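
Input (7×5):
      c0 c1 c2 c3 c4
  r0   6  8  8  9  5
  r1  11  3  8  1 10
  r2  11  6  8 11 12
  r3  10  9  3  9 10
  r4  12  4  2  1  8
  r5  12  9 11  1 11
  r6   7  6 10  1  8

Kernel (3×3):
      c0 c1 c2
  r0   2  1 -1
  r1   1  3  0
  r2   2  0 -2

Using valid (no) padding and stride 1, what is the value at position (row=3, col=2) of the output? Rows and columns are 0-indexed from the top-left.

The receptive field on the input at this output position is [3 9 10 / 2 1 8 / 11 1 11]. Elementwise product with the kernel and sum: 3·2 + 9·1 + 10·-1 + 2·1 + 1·3 + 11·2 + 11·-2.

10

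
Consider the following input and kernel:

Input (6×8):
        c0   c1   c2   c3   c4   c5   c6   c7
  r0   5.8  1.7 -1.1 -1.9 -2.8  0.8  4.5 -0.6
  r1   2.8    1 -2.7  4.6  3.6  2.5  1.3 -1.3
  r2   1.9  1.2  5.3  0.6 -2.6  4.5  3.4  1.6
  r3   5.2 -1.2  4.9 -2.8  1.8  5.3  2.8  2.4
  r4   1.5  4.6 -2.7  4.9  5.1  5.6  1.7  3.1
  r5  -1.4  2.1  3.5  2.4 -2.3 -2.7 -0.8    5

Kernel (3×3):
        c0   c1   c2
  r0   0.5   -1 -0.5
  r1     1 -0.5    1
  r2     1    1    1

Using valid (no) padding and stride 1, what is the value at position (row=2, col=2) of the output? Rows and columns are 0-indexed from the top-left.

18.75

The receptive field on the input at this output position is [5.3 0.6 -2.6 / 4.9 -2.8 1.8 / -2.7 4.9 5.1]. Elementwise product with the kernel and sum: 5.3·0.5 + 0.6·-1 + -2.6·-0.5 + 4.9·1 + -2.8·-0.5 + 1.8·1 + -2.7·1 + 4.9·1 + 5.1·1.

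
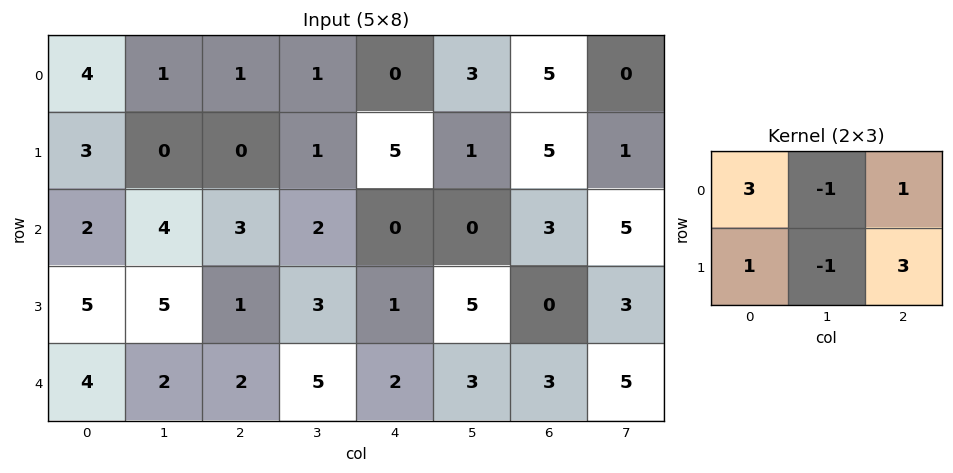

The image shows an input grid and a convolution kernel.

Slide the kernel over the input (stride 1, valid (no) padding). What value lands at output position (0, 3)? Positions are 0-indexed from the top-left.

5

The receptive field on the input at this output position is [1 0 3 / 1 5 1]. Elementwise product with the kernel and sum: 1·3 + 0·-1 + 3·1 + 1·1 + 5·-1 + 1·3.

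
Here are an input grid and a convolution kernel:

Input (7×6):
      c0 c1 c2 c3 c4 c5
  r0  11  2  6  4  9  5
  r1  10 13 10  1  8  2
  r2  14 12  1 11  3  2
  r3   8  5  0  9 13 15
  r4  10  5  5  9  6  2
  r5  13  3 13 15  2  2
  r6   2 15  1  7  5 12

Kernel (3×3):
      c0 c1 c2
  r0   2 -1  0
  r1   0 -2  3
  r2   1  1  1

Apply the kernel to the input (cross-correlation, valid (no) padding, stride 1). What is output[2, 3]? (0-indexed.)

55

The receptive field on the input at this output position is [11 3 2 / 9 13 15 / 9 6 2]. Elementwise product with the kernel and sum: 11·2 + 3·-1 + 13·-2 + 15·3 + 9·1 + 6·1 + 2·1.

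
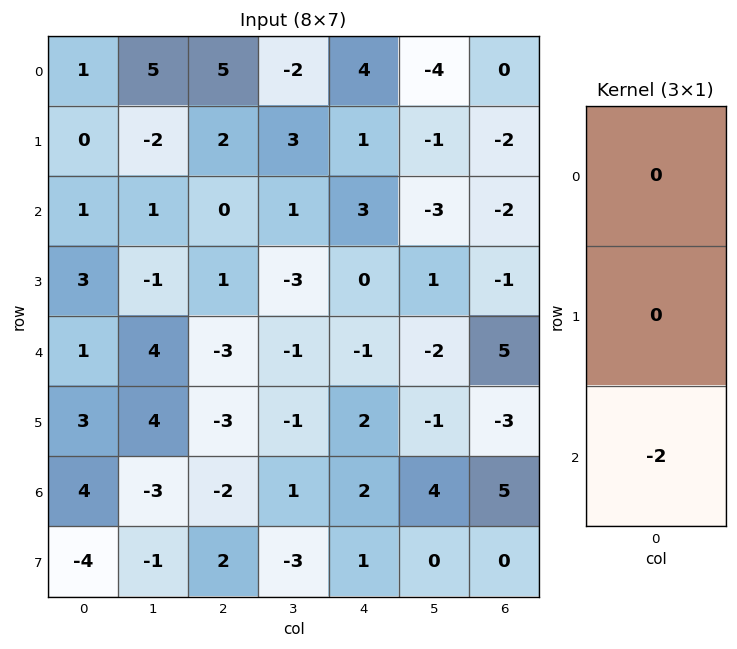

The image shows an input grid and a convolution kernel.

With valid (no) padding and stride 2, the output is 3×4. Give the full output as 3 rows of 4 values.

Output[0,0]: The receptive field on the input at this output position is [1 / 0 / 1]. Elementwise product with the kernel and sum: 1·-2.

-2 0 -6 4
-2 6 2 -10
-8 4 -4 -10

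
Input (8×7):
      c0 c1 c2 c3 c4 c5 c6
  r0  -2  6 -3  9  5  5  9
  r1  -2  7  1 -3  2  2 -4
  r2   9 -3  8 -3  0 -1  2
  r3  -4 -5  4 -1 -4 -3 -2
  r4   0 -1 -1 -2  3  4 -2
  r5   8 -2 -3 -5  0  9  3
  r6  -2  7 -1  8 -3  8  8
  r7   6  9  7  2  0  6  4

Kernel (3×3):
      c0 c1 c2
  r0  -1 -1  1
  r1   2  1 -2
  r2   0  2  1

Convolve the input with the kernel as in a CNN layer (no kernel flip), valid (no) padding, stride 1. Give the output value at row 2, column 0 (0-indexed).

The receptive field on the input at this output position is [9 -3 8 / -4 -5 4 / 0 -1 -1]. Elementwise product with the kernel and sum: 9·-1 + -3·-1 + 8·1 + -4·2 + -5·1 + 4·-2 + -1·2 + -1·1.

-22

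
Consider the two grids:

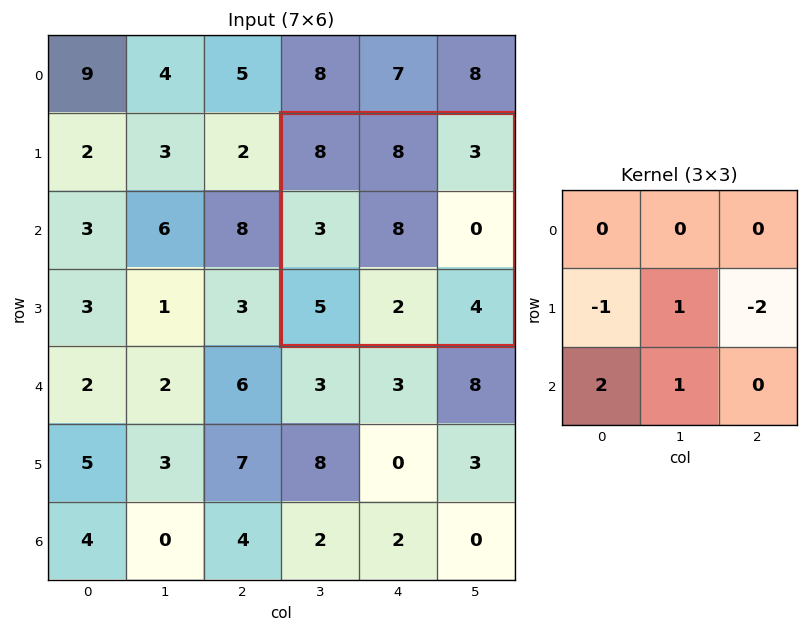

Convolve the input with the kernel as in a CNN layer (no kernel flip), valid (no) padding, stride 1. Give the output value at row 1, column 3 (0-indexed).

17

The receptive field on the input at this output position is [8 8 3 / 3 8 0 / 5 2 4]. Elementwise product with the kernel and sum: 3·-1 + 8·1 + 0·-2 + 5·2 + 2·1.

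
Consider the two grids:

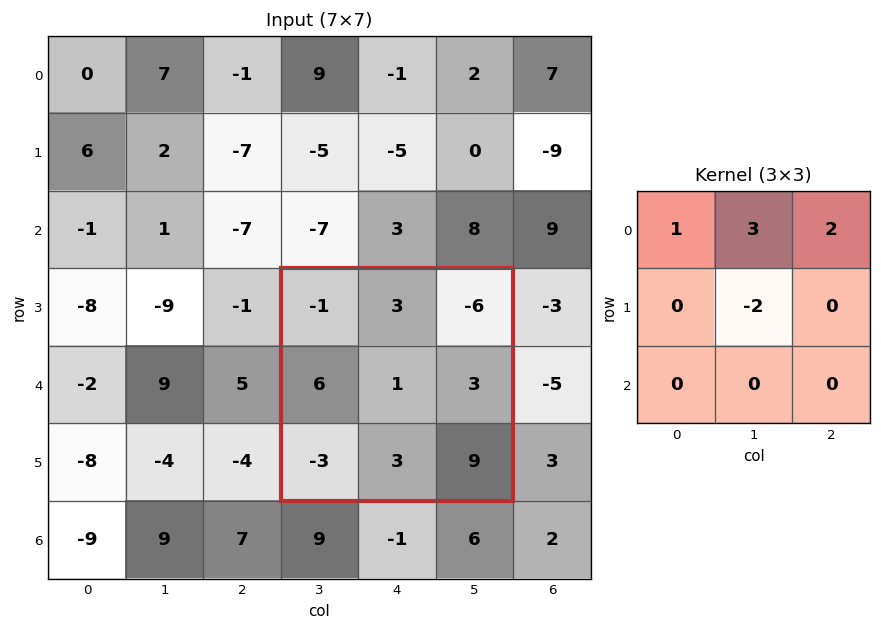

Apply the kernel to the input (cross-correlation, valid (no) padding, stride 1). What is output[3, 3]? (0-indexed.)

The receptive field on the input at this output position is [-1 3 -6 / 6 1 3 / -3 3 9]. Elementwise product with the kernel and sum: -1·1 + 3·3 + -6·2 + 1·-2.

-6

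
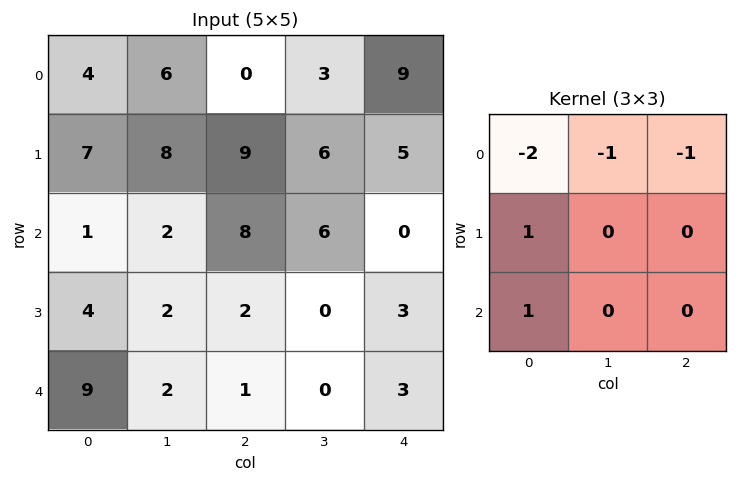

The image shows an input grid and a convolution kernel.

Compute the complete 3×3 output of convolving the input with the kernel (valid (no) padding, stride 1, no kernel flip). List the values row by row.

-6 -5 5
-26 -27 -19
1 -14 -19

Output[0,0]: The receptive field on the input at this output position is [4 6 0 / 7 8 9 / 1 2 8]. Elementwise product with the kernel and sum: 4·-2 + 6·-1 + 0·-1 + 7·1 + 1·1.
Output[0,1]: The receptive field on the input at this output position is [6 0 3 / 8 9 6 / 2 8 6]. Elementwise product with the kernel and sum: 6·-2 + 0·-1 + 3·-1 + 8·1 + 2·1.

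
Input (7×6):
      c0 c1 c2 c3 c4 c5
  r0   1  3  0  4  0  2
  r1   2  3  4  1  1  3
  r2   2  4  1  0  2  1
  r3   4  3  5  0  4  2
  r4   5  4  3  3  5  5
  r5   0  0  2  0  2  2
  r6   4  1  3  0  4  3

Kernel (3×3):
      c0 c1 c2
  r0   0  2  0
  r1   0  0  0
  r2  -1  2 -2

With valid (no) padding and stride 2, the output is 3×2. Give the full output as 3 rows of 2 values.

10 3
5 -7
0 -5

Output[0,0]: The receptive field on the input at this output position is [1 3 0 / 2 3 4 / 2 4 1]. Elementwise product with the kernel and sum: 3·2 + 2·-1 + 4·2 + 1·-2.
Output[0,1]: The receptive field on the input at this output position is [0 4 0 / 4 1 1 / 1 0 2]. Elementwise product with the kernel and sum: 4·2 + 1·-1 + 0·2 + 2·-2.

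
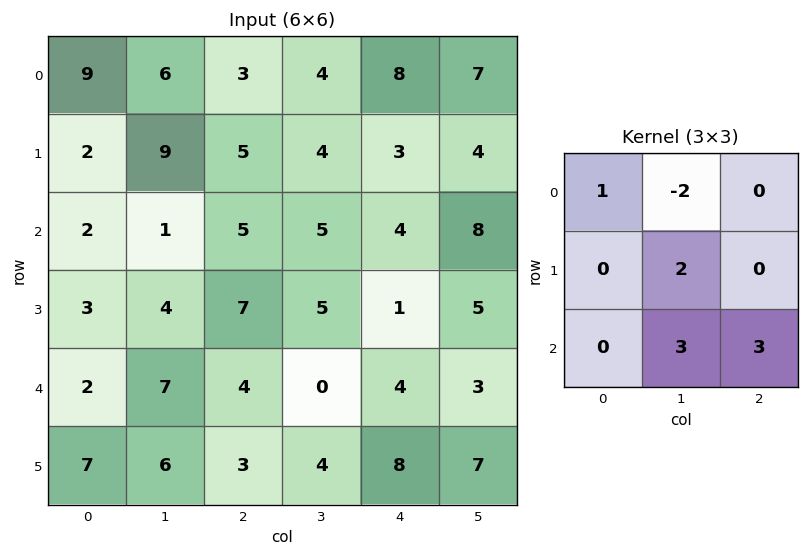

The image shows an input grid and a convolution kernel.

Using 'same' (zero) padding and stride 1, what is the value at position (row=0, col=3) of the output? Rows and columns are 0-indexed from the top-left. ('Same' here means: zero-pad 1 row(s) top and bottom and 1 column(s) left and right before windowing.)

The receptive field on the zero-padded input at this output position is [0 0 0 / 3 4 8 / 5 4 3]. Elementwise product with the kernel and sum: 0·1 + 0·-2 + 4·2 + 4·3 + 3·3.

29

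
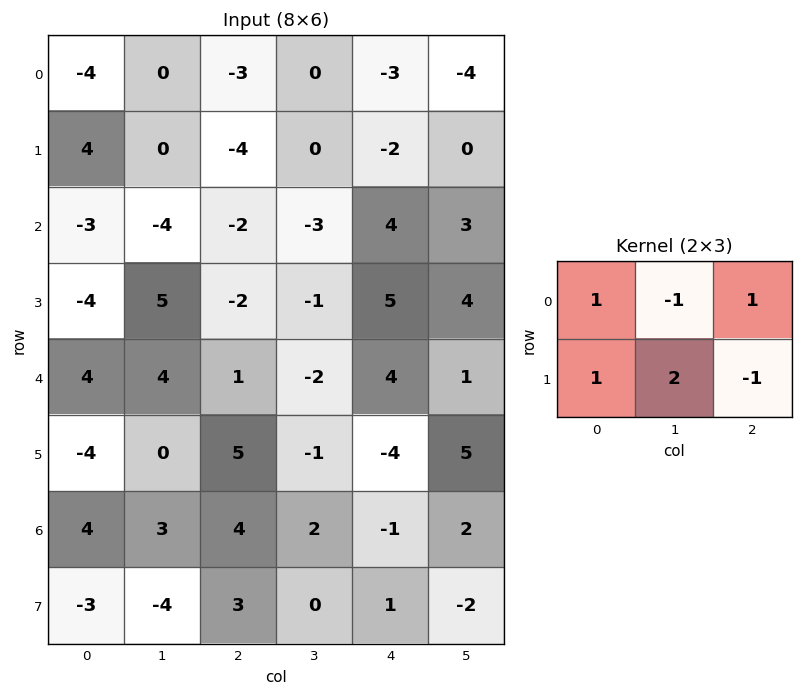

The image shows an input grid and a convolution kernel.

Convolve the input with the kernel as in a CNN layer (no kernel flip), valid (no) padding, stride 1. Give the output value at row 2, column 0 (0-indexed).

The receptive field on the input at this output position is [-3 -4 -2 / -4 5 -2]. Elementwise product with the kernel and sum: -3·1 + -4·-1 + -2·1 + -4·1 + 5·2 + -2·-1.

7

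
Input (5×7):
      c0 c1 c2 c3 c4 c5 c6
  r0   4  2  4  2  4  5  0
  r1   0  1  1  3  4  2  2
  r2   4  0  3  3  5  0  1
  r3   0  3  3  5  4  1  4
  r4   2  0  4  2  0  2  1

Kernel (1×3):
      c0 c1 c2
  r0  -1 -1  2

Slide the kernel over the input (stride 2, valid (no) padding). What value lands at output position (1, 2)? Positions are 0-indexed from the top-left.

-3

The receptive field on the input at this output position is [5 0 1]. Elementwise product with the kernel and sum: 5·-1 + 0·-1 + 1·2.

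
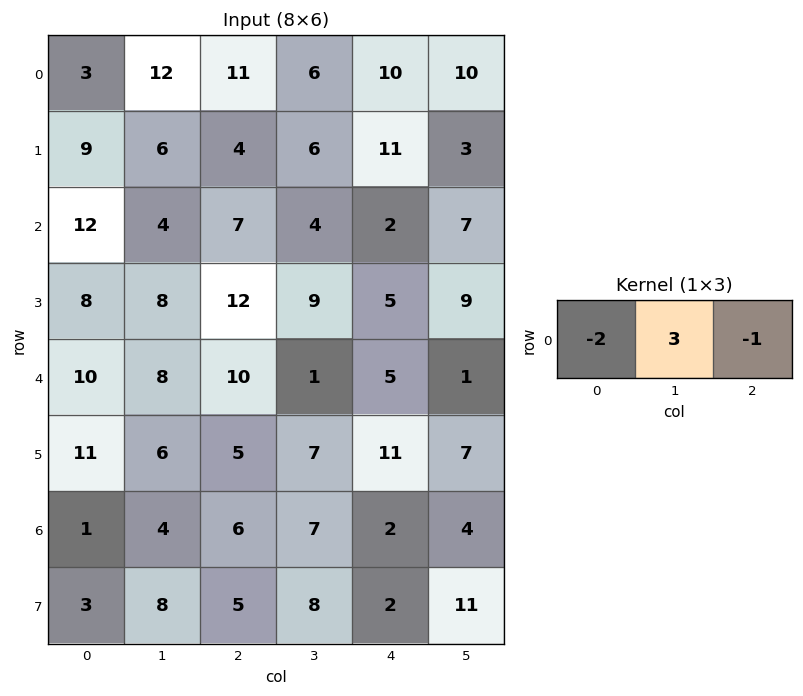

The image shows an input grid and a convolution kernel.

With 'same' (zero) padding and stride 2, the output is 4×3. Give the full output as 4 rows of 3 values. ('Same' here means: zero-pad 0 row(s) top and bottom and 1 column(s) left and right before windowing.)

Output[0,0]: The receptive field on the zero-padded input at this output position is [0 3 12]. Elementwise product with the kernel and sum: 0·-2 + 3·3 + 12·-1.
Output[0,1]: The receptive field on the zero-padded input at this output position is [12 11 6]. Elementwise product with the kernel and sum: 12·-2 + 11·3 + 6·-1.

-3 3 8
32 9 -9
22 13 12
-1 3 -12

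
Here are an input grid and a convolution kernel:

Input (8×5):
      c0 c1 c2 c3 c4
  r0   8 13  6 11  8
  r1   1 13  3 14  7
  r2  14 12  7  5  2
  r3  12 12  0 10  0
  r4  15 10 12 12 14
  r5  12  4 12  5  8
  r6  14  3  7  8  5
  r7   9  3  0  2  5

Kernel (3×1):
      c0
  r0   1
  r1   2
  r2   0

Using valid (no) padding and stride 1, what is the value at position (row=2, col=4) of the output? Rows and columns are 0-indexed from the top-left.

2

The receptive field on the input at this output position is [2 / 0 / 14]. Elementwise product with the kernel and sum: 2·1 + 0·2.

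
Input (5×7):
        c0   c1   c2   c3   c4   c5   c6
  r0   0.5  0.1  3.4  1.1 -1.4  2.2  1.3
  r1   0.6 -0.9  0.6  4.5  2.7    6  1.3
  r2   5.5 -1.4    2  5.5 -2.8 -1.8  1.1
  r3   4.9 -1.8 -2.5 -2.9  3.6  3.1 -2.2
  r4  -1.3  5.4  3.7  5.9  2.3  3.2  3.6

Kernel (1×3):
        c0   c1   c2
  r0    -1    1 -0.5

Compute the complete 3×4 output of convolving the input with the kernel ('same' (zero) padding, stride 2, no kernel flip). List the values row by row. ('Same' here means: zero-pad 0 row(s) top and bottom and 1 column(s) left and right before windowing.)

Output[0,0]: The receptive field on the zero-padded input at this output position is [0 0.5 0.1]. Elementwise product with the kernel and sum: 0·-1 + 0.5·1 + 0.1·-0.5.

0.45 2.75 -3.6 -0.9
6.2 0.65 -7.4 2.9
-4 -4.65 -5.2 0.4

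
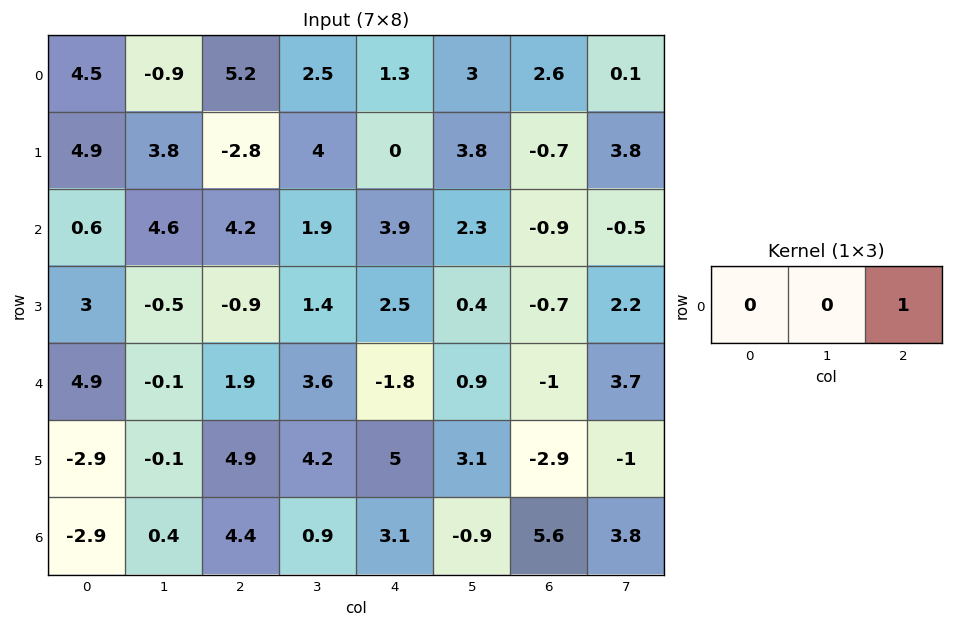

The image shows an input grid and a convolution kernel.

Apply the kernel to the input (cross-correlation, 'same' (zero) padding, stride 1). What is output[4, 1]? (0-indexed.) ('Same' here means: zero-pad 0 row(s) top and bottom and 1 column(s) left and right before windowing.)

The receptive field on the zero-padded input at this output position is [4.9 -0.1 1.9]. Elementwise product with the kernel and sum: 1.9·1.

1.9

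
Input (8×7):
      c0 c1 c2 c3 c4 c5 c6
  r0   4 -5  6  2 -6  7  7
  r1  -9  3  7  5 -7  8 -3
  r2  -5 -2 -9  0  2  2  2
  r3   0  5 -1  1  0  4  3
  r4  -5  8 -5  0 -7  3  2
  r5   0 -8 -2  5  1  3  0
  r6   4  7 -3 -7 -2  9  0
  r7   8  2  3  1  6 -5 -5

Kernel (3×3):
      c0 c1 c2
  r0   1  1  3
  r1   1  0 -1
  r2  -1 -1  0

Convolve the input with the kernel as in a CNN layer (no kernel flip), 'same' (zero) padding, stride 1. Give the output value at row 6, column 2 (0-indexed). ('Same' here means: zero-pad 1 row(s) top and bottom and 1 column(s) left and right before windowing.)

The receptive field on the zero-padded input at this output position is [-8 -2 5 / 7 -3 -7 / 2 3 1]. Elementwise product with the kernel and sum: -8·1 + -2·1 + 5·3 + 7·1 + -7·-1 + 2·-1 + 3·-1.

14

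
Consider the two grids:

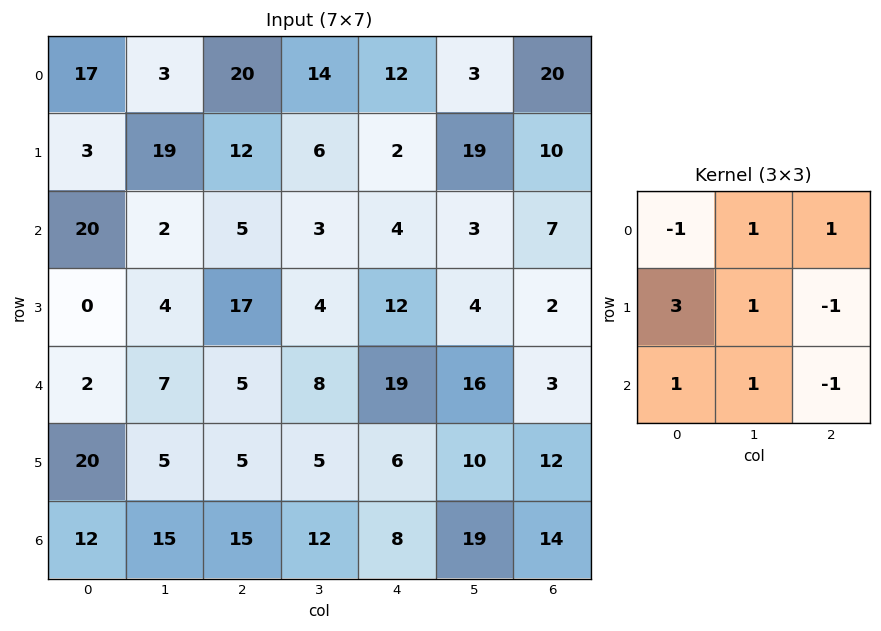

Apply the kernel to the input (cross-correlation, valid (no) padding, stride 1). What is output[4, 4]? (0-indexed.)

The receptive field on the input at this output position is [19 16 3 / 6 10 12 / 8 19 14]. Elementwise product with the kernel and sum: 19·-1 + 16·1 + 3·1 + 6·3 + 10·1 + 12·-1 + 8·1 + 19·1 + 14·-1.

29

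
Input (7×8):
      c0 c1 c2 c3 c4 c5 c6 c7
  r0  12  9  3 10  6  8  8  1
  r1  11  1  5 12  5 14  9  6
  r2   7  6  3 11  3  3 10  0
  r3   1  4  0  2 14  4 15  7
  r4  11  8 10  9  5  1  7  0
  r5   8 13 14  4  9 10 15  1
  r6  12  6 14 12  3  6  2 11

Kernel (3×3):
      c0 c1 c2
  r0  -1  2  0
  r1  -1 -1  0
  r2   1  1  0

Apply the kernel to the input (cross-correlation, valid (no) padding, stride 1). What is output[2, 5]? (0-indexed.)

The receptive field on the input at this output position is [3 10 0 / 4 15 7 / 1 7 0]. Elementwise product with the kernel and sum: 3·-1 + 10·2 + 4·-1 + 15·-1 + 1·1 + 7·1.

6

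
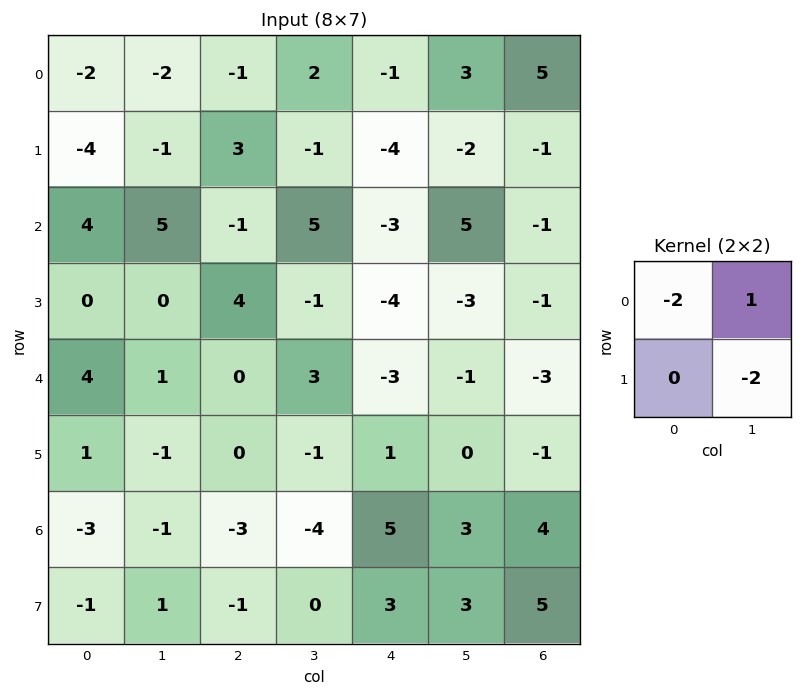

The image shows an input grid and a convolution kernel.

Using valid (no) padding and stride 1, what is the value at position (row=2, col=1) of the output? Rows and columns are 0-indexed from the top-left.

-19

The receptive field on the input at this output position is [5 -1 / 0 4]. Elementwise product with the kernel and sum: 5·-2 + -1·1 + 4·-2.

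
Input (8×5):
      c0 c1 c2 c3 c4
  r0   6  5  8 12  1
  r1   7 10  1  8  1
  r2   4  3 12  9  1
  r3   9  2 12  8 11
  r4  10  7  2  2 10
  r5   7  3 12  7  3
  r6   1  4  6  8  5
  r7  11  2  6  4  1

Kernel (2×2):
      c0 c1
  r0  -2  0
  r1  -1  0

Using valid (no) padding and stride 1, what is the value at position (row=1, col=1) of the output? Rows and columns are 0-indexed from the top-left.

-23

The receptive field on the input at this output position is [10 1 / 3 12]. Elementwise product with the kernel and sum: 10·-2 + 3·-1.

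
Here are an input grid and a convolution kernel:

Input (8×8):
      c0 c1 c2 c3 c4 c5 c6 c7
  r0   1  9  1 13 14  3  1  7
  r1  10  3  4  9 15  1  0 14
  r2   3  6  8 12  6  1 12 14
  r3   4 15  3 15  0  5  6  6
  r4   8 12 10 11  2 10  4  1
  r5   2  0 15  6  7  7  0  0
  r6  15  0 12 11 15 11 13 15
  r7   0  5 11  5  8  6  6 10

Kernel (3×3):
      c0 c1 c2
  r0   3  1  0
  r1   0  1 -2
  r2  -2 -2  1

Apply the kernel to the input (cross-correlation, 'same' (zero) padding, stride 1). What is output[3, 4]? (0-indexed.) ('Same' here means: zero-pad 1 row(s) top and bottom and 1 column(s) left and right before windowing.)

16

The receptive field on the zero-padded input at this output position is [12 6 1 / 15 0 5 / 11 2 10]. Elementwise product with the kernel and sum: 12·3 + 6·1 + 0·1 + 5·-2 + 11·-2 + 2·-2 + 10·1.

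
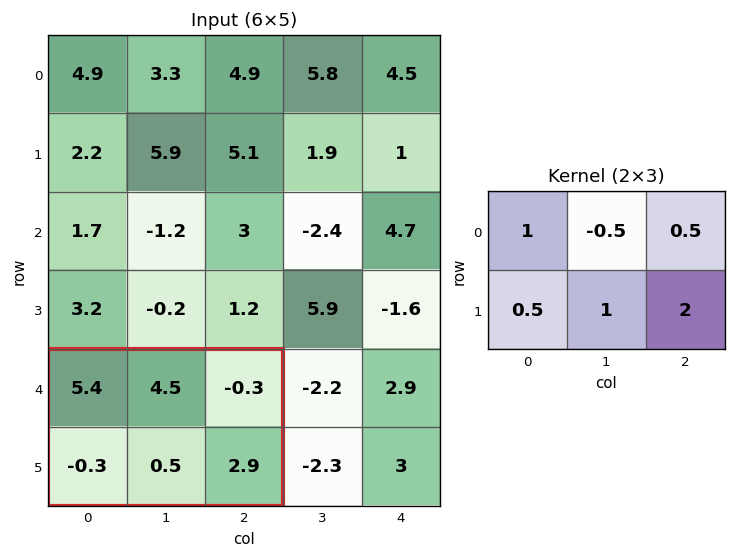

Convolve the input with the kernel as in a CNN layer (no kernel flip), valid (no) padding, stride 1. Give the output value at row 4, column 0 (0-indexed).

The receptive field on the input at this output position is [5.4 4.5 -0.3 / -0.3 0.5 2.9]. Elementwise product with the kernel and sum: 5.4·1 + 4.5·-0.5 + -0.3·0.5 + -0.3·0.5 + 0.5·1 + 2.9·2.

9.15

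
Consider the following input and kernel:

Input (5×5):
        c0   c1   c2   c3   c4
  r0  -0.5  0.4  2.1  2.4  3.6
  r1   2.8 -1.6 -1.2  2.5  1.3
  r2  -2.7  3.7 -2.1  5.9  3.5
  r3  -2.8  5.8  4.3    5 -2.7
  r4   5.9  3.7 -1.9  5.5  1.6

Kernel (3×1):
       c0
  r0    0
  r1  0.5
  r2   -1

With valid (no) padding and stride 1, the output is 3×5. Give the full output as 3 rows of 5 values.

Output[0,0]: The receptive field on the input at this output position is [-0.5 / 2.8 / -2.7]. Elementwise product with the kernel and sum: 2.8·0.5 + -2.7·-1.

4.1 -4.5 1.5 -4.65 -2.85
1.45 -3.95 -5.35 -2.05 4.45
-7.3 -0.8 4.05 -3 -2.95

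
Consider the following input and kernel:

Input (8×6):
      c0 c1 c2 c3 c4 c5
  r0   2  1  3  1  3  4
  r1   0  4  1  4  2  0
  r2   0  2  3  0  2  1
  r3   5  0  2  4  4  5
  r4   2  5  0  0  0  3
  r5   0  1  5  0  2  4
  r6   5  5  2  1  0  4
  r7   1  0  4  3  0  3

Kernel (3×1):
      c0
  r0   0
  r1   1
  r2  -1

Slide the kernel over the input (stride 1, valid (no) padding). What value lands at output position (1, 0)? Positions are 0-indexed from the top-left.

The receptive field on the input at this output position is [0 / 0 / 5]. Elementwise product with the kernel and sum: 0·1 + 5·-1.

-5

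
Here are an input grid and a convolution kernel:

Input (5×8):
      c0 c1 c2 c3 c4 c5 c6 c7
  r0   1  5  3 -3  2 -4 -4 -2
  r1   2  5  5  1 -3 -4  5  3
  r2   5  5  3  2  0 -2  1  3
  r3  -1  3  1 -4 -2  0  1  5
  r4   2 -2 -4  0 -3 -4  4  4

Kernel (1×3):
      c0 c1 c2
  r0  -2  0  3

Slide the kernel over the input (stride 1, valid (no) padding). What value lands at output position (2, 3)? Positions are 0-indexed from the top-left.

The receptive field on the input at this output position is [2 0 -2]. Elementwise product with the kernel and sum: 2·-2 + -2·3.

-10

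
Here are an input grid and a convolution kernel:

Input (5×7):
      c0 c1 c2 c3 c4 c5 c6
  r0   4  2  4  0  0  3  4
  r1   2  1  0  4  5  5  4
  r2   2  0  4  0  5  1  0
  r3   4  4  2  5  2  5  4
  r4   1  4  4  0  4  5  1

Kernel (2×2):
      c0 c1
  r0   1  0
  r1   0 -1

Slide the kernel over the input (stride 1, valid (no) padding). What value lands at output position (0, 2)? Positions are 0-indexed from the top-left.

0

The receptive field on the input at this output position is [4 0 / 0 4]. Elementwise product with the kernel and sum: 4·1 + 4·-1.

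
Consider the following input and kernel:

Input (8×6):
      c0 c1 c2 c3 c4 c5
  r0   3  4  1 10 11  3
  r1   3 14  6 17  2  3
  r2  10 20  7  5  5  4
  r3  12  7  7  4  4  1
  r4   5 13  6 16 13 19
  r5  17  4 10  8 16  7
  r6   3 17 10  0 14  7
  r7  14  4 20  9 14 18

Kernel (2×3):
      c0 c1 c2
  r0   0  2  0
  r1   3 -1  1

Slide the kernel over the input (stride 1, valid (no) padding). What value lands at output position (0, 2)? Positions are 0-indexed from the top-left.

23

The receptive field on the input at this output position is [1 10 11 / 6 17 2]. Elementwise product with the kernel and sum: 10·2 + 6·3 + 17·-1 + 2·1.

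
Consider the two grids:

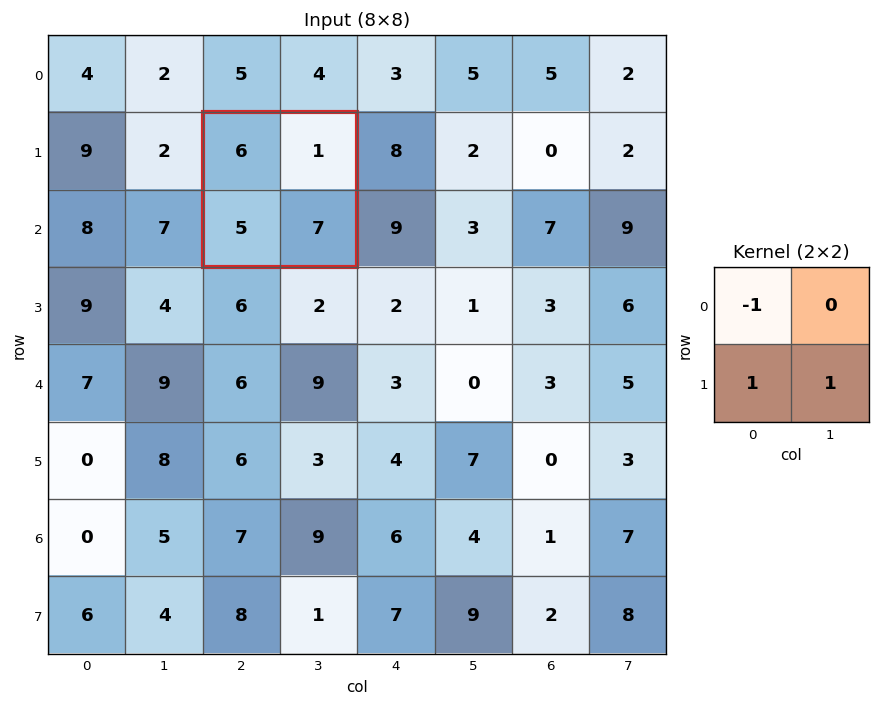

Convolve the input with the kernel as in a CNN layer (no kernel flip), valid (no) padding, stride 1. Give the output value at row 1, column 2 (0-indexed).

The receptive field on the input at this output position is [6 1 / 5 7]. Elementwise product with the kernel and sum: 6·-1 + 5·1 + 7·1.

6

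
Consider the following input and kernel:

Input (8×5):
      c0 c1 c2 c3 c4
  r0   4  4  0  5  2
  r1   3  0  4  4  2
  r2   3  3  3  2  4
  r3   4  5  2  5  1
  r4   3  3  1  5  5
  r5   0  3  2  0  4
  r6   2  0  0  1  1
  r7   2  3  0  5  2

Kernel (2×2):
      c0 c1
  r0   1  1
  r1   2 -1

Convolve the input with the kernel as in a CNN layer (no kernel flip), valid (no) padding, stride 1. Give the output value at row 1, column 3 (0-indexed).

6

The receptive field on the input at this output position is [4 2 / 2 4]. Elementwise product with the kernel and sum: 4·1 + 2·1 + 2·2 + 4·-1.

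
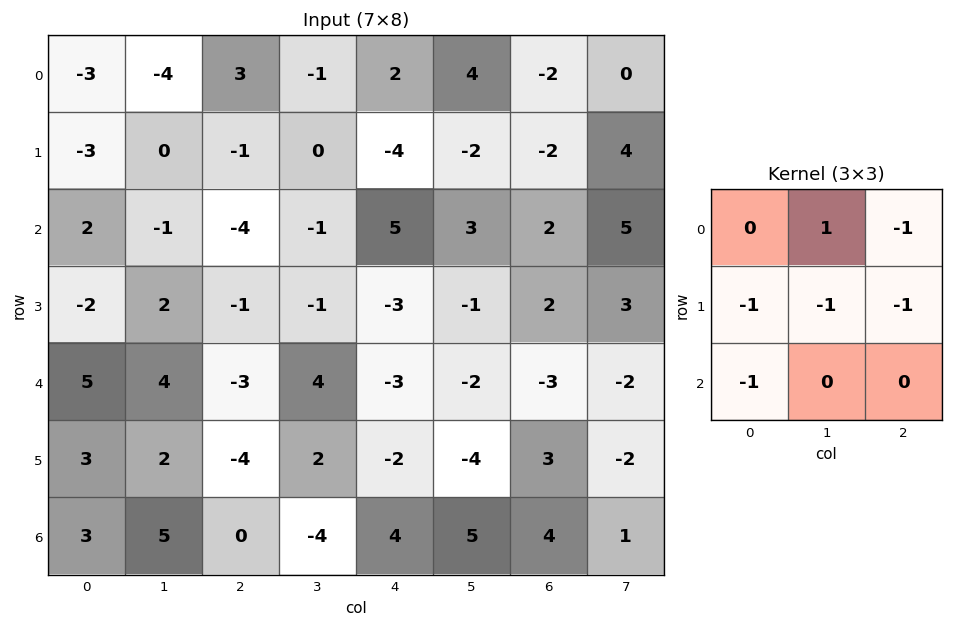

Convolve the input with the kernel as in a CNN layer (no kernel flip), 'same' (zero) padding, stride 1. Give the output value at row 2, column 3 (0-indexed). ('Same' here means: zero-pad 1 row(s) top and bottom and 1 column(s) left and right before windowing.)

5

The receptive field on the zero-padded input at this output position is [-1 0 -4 / -4 -1 5 / -1 -1 -3]. Elementwise product with the kernel and sum: 0·1 + -4·-1 + -4·-1 + -1·-1 + 5·-1 + -1·-1.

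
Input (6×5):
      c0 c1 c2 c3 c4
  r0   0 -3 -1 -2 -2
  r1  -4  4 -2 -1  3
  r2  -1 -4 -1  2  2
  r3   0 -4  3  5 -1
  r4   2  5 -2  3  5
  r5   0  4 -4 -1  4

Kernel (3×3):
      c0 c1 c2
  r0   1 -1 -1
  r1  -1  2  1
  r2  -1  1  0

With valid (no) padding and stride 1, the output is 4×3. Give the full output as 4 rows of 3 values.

11 -6 9
-18 18 5
2 3 6
11 -26 15

Output[0,0]: The receptive field on the input at this output position is [0 -3 -1 / -4 4 -2 / -1 -4 -1]. Elementwise product with the kernel and sum: 0·1 + -3·-1 + -1·-1 + -4·-1 + 4·2 + -2·1 + -1·-1 + -4·1.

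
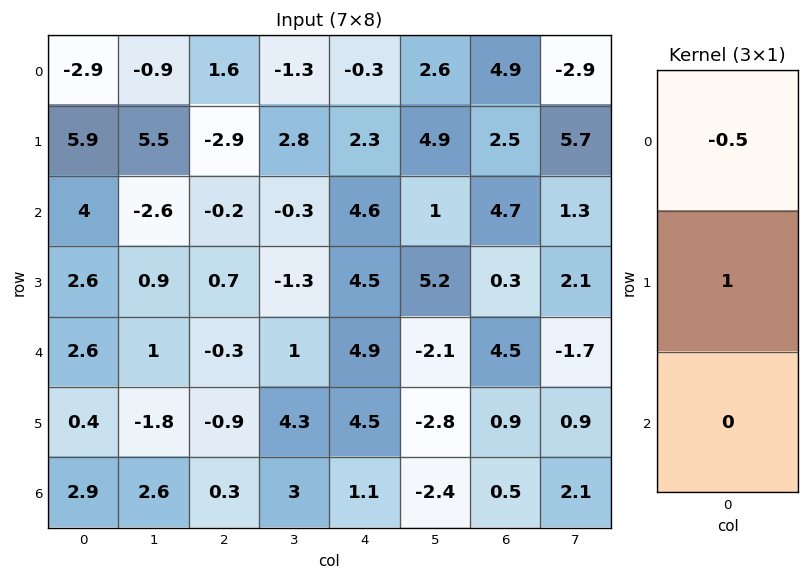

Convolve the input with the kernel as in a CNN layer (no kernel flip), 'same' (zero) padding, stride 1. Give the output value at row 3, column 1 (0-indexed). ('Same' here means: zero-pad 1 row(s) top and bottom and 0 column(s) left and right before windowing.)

The receptive field on the zero-padded input at this output position is [-2.6 / 0.9 / 1]. Elementwise product with the kernel and sum: -2.6·-0.5 + 0.9·1.

2.2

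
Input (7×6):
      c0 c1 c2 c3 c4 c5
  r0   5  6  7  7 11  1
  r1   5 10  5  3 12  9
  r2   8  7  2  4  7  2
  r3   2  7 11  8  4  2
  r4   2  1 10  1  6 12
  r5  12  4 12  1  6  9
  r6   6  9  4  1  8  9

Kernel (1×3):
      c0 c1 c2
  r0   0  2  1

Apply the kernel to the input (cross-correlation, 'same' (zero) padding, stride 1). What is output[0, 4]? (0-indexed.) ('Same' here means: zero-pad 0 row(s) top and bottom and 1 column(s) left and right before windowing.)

The receptive field on the zero-padded input at this output position is [7 11 1]. Elementwise product with the kernel and sum: 11·2 + 1·1.

23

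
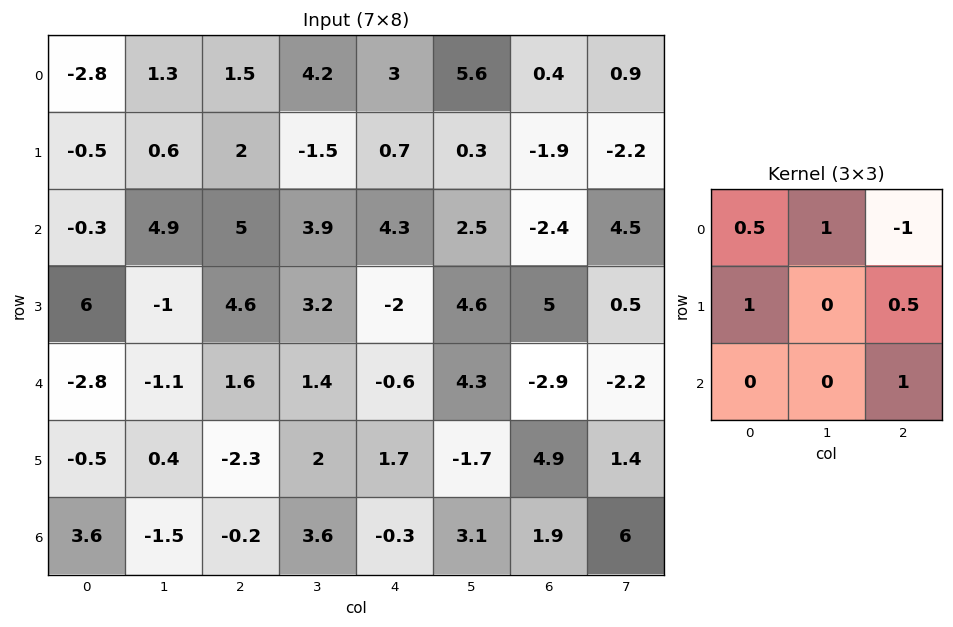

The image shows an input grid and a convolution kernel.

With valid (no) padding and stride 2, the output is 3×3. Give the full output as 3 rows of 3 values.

3.9 8.6 4.05
9.65 5.1 4.65
-5.95 1.05 12.95

Output[0,0]: The receptive field on the input at this output position is [-2.8 1.3 1.5 / -0.5 0.6 2 / -0.3 4.9 5]. Elementwise product with the kernel and sum: -2.8·0.5 + 1.3·1 + 1.5·-1 + -0.5·1 + 2·0.5 + 5·1.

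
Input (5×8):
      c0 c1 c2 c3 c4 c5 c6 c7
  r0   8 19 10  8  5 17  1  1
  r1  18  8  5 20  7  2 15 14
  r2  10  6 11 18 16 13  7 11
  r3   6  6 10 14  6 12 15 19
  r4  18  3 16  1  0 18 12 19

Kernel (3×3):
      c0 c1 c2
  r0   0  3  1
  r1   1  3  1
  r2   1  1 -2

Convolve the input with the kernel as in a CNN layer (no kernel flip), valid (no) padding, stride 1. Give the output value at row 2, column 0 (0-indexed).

The receptive field on the input at this output position is [10 6 11 / 6 6 10 / 18 3 16]. Elementwise product with the kernel and sum: 6·3 + 11·1 + 6·1 + 6·3 + 10·1 + 18·1 + 3·1 + 16·-2.

52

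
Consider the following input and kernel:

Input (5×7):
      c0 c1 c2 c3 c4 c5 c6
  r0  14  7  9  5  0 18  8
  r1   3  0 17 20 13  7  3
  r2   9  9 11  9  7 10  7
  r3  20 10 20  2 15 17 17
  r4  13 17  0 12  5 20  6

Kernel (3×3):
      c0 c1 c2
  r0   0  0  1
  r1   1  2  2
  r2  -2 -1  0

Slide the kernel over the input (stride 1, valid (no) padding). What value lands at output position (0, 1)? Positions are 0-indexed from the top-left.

The receptive field on the input at this output position is [7 9 5 / 0 17 20 / 9 11 9]. Elementwise product with the kernel and sum: 5·1 + 0·1 + 17·2 + 20·2 + 9·-2 + 11·-1.

50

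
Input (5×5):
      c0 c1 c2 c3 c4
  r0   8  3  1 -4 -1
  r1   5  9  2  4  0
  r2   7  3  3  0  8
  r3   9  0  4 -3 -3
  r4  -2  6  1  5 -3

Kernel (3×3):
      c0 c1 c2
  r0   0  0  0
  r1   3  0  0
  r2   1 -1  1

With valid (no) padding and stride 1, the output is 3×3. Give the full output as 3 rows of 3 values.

22 27 17
34 2 13
20 10 5

Output[0,0]: The receptive field on the input at this output position is [8 3 1 / 5 9 2 / 7 3 3]. Elementwise product with the kernel and sum: 5·3 + 7·1 + 3·-1 + 3·1.
Output[0,1]: The receptive field on the input at this output position is [3 1 -4 / 9 2 4 / 3 3 0]. Elementwise product with the kernel and sum: 9·3 + 3·1 + 3·-1 + 0·1.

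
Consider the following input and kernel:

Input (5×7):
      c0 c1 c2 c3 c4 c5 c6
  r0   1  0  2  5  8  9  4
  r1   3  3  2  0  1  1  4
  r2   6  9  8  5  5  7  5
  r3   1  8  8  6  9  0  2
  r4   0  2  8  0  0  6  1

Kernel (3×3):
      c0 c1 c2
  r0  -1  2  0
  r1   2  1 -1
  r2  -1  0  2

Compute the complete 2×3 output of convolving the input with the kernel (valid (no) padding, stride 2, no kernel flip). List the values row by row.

Output[0,0]: The receptive field on the input at this output position is [1 0 2 / 3 3 2 / 6 9 8]. Elementwise product with the kernel and sum: 1·-1 + 0·2 + 3·2 + 3·1 + 2·-1 + 6·-1 + 8·2.

16 13 14
30 7 27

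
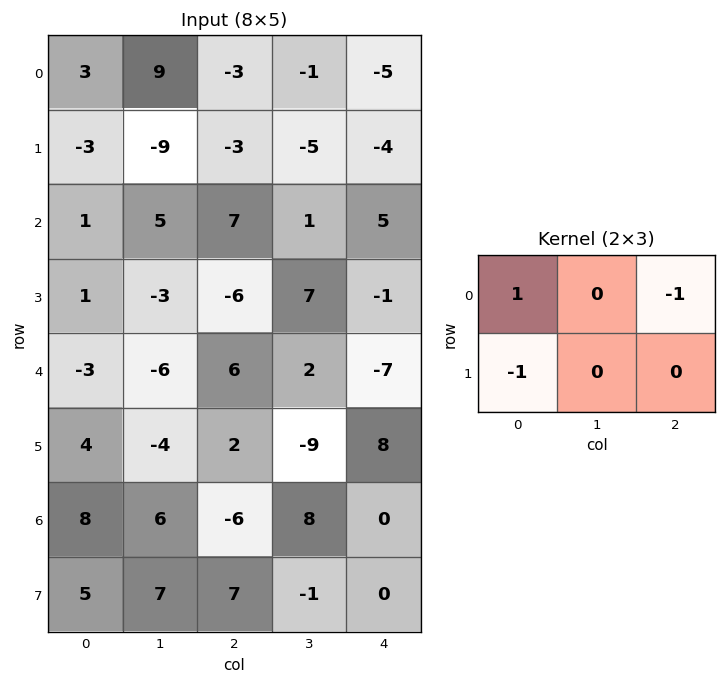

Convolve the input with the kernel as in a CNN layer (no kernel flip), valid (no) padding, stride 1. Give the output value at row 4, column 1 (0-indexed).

The receptive field on the input at this output position is [-6 6 2 / -4 2 -9]. Elementwise product with the kernel and sum: -6·1 + 2·-1 + -4·-1.

-4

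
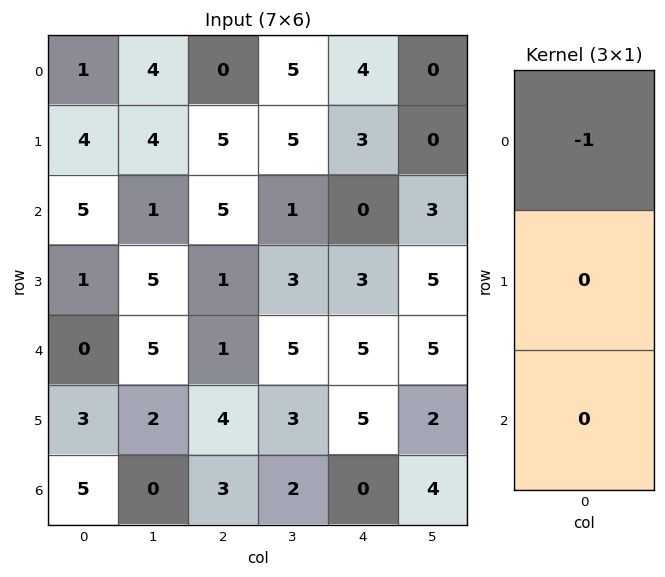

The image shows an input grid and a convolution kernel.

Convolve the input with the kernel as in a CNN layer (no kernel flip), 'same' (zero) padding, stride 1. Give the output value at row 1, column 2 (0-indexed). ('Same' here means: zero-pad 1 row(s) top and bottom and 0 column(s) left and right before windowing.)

The receptive field on the zero-padded input at this output position is [0 / 5 / 5]. Elementwise product with the kernel and sum: 0·-1.

0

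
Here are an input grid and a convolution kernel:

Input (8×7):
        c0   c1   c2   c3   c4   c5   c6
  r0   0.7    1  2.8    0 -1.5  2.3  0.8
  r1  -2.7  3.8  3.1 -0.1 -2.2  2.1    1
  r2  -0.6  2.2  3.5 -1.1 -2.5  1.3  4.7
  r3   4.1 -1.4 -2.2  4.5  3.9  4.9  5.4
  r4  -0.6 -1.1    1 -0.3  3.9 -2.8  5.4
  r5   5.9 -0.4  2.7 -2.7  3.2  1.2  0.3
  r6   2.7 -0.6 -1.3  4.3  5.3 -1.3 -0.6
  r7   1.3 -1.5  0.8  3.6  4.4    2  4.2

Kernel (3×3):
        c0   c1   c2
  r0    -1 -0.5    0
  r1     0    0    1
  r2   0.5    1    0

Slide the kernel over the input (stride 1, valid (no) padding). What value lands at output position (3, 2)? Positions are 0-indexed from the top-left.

2.5

The receptive field on the input at this output position is [-2.2 4.5 3.9 / 1 -0.3 3.9 / 2.7 -2.7 3.2]. Elementwise product with the kernel and sum: -2.2·-1 + 4.5·-0.5 + 3.9·1 + 2.7·0.5 + -2.7·1.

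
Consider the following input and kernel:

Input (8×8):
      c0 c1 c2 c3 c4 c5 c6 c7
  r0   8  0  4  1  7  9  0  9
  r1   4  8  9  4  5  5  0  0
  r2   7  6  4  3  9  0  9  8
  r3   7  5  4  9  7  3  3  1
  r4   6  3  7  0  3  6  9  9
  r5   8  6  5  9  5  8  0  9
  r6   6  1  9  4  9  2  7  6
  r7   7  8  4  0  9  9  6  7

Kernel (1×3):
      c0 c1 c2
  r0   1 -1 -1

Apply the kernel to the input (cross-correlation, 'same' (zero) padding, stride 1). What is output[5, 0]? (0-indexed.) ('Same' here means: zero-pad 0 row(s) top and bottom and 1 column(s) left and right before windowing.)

The receptive field on the zero-padded input at this output position is [0 8 6]. Elementwise product with the kernel and sum: 0·1 + 8·-1 + 6·-1.

-14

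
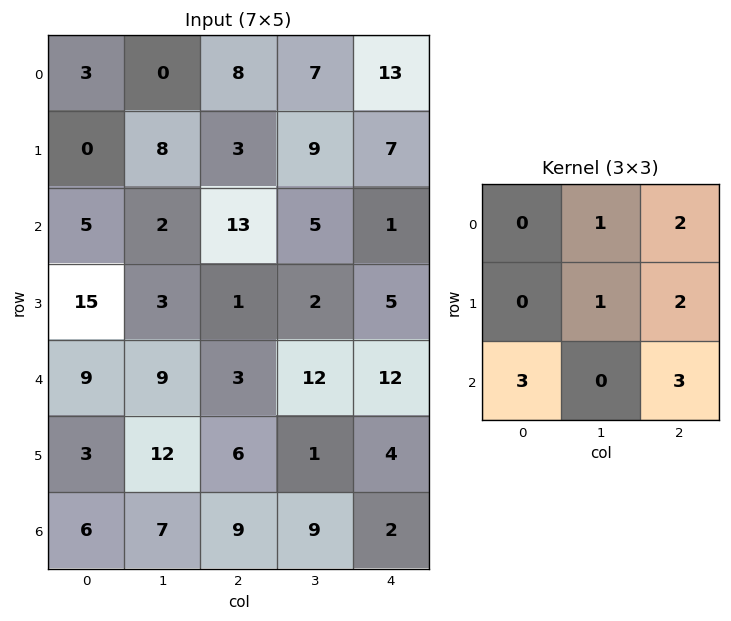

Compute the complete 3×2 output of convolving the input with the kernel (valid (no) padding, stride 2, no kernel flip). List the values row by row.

84 98
69 64
84 78

Output[0,0]: The receptive field on the input at this output position is [3 0 8 / 0 8 3 / 5 2 13]. Elementwise product with the kernel and sum: 0·1 + 8·2 + 8·1 + 3·2 + 5·3 + 13·3.
Output[0,1]: The receptive field on the input at this output position is [8 7 13 / 3 9 7 / 13 5 1]. Elementwise product with the kernel and sum: 7·1 + 13·2 + 9·1 + 7·2 + 13·3 + 1·3.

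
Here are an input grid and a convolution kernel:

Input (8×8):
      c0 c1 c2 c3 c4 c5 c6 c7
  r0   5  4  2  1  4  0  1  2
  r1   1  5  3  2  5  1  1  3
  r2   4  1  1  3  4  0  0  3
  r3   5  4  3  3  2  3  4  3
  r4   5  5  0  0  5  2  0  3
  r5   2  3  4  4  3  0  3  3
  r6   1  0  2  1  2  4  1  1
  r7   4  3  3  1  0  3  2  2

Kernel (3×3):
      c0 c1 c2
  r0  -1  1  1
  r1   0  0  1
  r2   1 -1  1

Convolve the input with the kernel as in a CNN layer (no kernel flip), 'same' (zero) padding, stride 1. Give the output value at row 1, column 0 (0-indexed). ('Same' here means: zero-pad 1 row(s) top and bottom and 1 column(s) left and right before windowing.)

The receptive field on the zero-padded input at this output position is [0 5 4 / 0 1 5 / 0 4 1]. Elementwise product with the kernel and sum: 0·-1 + 5·1 + 4·1 + 5·1 + 0·1 + 4·-1 + 1·1.

11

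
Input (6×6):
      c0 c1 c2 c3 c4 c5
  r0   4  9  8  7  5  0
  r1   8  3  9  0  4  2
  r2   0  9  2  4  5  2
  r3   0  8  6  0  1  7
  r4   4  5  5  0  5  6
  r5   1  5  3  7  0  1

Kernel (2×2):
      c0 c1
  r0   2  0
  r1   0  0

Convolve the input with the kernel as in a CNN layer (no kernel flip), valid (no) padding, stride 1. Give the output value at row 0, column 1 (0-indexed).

The receptive field on the input at this output position is [9 8 / 3 9]. Elementwise product with the kernel and sum: 9·2.

18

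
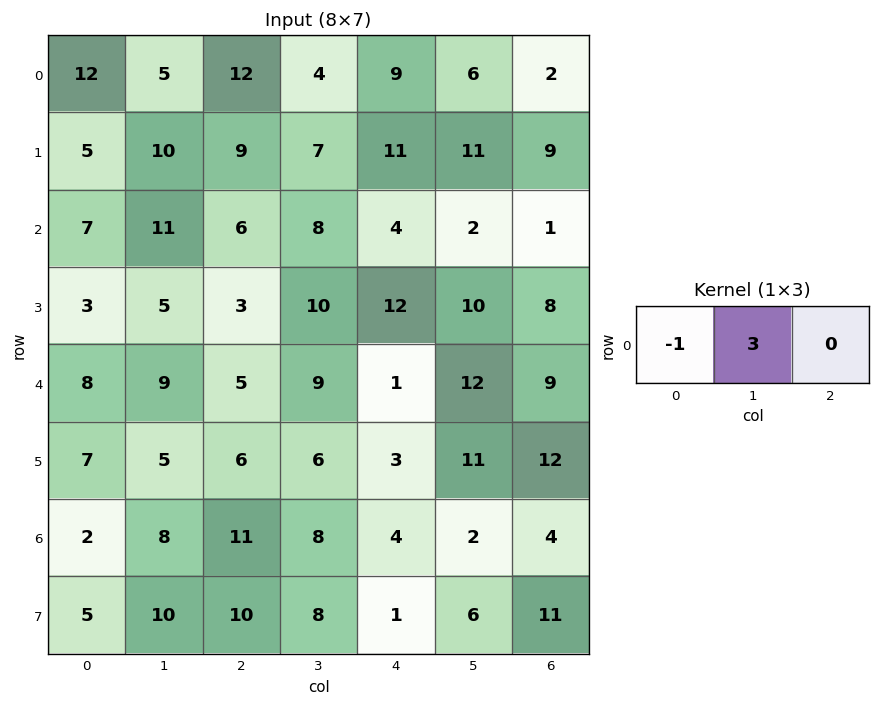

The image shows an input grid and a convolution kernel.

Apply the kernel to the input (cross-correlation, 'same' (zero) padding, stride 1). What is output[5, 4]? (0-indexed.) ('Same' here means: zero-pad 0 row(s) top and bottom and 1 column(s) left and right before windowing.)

3

The receptive field on the zero-padded input at this output position is [6 3 11]. Elementwise product with the kernel and sum: 6·-1 + 3·3.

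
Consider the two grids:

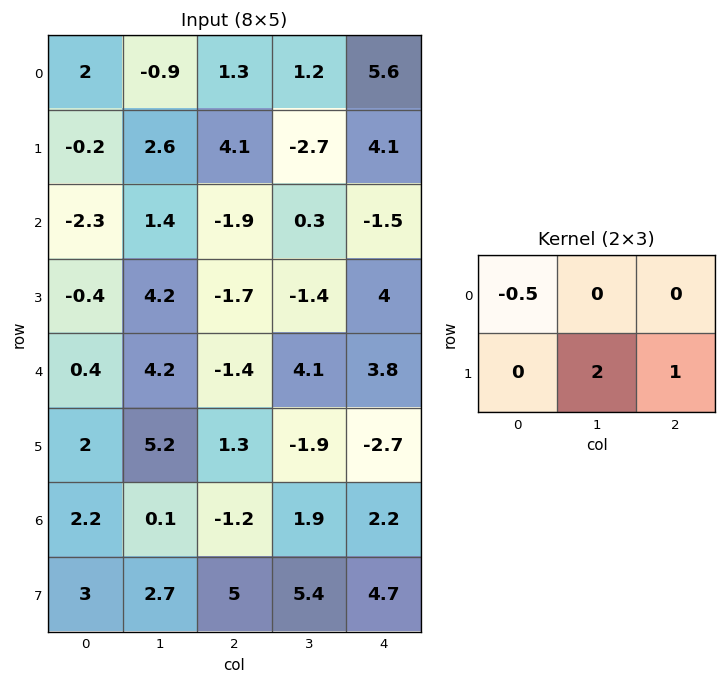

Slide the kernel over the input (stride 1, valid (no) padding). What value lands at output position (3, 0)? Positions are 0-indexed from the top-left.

7.2

The receptive field on the input at this output position is [-0.4 4.2 -1.7 / 0.4 4.2 -1.4]. Elementwise product with the kernel and sum: -0.4·-0.5 + 4.2·2 + -1.4·1.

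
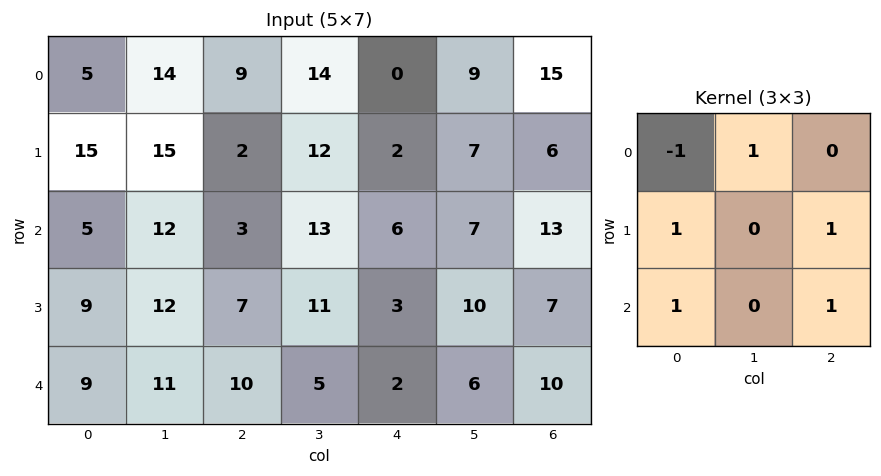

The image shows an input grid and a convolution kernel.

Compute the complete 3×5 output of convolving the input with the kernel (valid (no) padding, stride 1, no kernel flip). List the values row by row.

Output[0,0]: The receptive field on the input at this output position is [5 14 9 / 15 15 2 / 5 12 3]. Elementwise product with the kernel and sum: 5·-1 + 14·1 + 15·1 + 2·1 + 5·1 + 3·1.
Output[0,1]: The receptive field on the input at this output position is [14 9 14 / 15 2 12 / 12 3 13]. Elementwise product with the kernel and sum: 14·-1 + 9·1 + 15·1 + 12·1 + 12·1 + 13·1.

34 47 18 25 36
24 35 29 31 34
42 30 32 25 23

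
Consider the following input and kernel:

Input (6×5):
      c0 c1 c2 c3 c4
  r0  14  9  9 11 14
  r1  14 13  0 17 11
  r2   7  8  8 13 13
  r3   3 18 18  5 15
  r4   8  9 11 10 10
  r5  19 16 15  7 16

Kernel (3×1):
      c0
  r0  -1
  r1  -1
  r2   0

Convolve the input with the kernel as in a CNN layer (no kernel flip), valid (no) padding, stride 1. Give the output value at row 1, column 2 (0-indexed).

-8

The receptive field on the input at this output position is [0 / 8 / 18]. Elementwise product with the kernel and sum: 0·-1 + 8·-1.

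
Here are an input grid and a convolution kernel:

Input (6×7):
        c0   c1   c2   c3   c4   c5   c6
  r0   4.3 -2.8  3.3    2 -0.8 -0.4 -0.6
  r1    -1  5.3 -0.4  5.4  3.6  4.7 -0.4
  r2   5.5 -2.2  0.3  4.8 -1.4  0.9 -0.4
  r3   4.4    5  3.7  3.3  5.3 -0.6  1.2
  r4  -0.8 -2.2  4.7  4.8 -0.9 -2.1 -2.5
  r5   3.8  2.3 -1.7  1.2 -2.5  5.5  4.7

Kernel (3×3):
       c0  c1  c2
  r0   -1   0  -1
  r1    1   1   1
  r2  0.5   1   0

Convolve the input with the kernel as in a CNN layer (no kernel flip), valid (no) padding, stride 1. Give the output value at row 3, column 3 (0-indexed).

-2.8

The receptive field on the input at this output position is [3.3 5.3 -0.6 / 4.8 -0.9 -2.1 / 1.2 -2.5 5.5]. Elementwise product with the kernel and sum: 3.3·-1 + -0.6·-1 + 4.8·1 + -0.9·1 + -2.1·1 + 1.2·0.5 + -2.5·1.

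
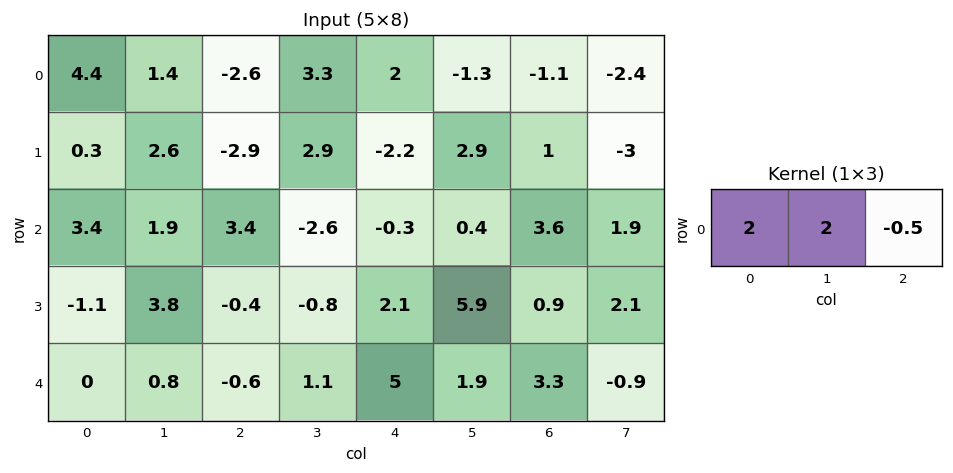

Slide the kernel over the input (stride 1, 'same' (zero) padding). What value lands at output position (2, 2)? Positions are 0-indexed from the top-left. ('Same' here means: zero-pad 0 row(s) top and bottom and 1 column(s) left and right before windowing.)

The receptive field on the zero-padded input at this output position is [1.9 3.4 -2.6]. Elementwise product with the kernel and sum: 1.9·2 + 3.4·2 + -2.6·-0.5.

11.9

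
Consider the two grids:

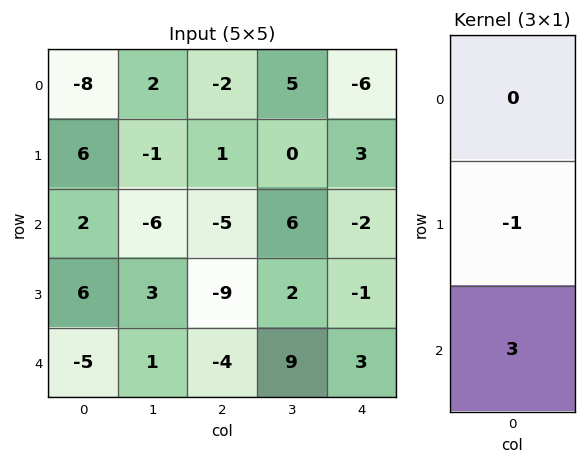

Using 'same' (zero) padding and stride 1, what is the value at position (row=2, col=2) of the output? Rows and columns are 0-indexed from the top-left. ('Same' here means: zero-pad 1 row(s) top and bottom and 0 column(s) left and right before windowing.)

-22

The receptive field on the zero-padded input at this output position is [1 / -5 / -9]. Elementwise product with the kernel and sum: -5·-1 + -9·3.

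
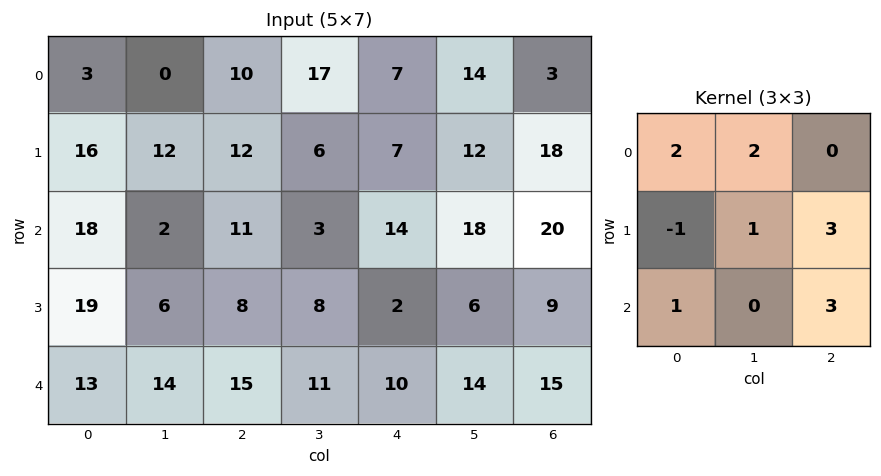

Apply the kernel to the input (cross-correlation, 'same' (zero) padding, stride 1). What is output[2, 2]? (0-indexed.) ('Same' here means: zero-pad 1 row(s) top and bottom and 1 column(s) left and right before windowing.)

The receptive field on the zero-padded input at this output position is [12 12 6 / 2 11 3 / 6 8 8]. Elementwise product with the kernel and sum: 12·2 + 12·2 + 2·-1 + 11·1 + 3·3 + 6·1 + 8·3.

96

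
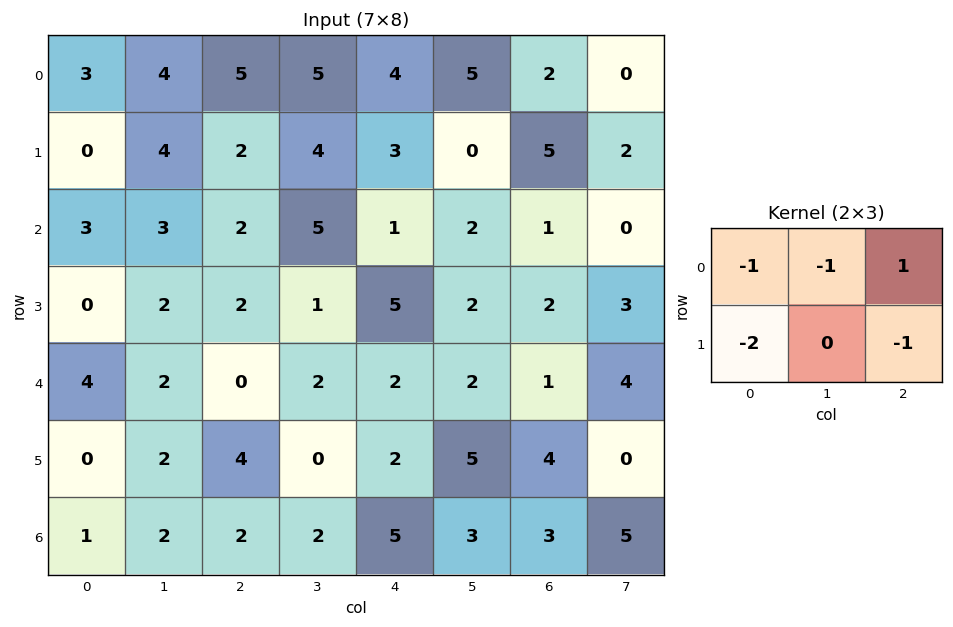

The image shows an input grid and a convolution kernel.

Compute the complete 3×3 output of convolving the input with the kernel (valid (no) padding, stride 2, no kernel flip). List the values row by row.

-4 -13 -18
-6 -15 -14
-10 -10 -11

Output[0,0]: The receptive field on the input at this output position is [3 4 5 / 0 4 2]. Elementwise product with the kernel and sum: 3·-1 + 4·-1 + 5·1 + 0·-2 + 2·-1.
Output[0,1]: The receptive field on the input at this output position is [5 5 4 / 2 4 3]. Elementwise product with the kernel and sum: 5·-1 + 5·-1 + 4·1 + 2·-2 + 3·-1.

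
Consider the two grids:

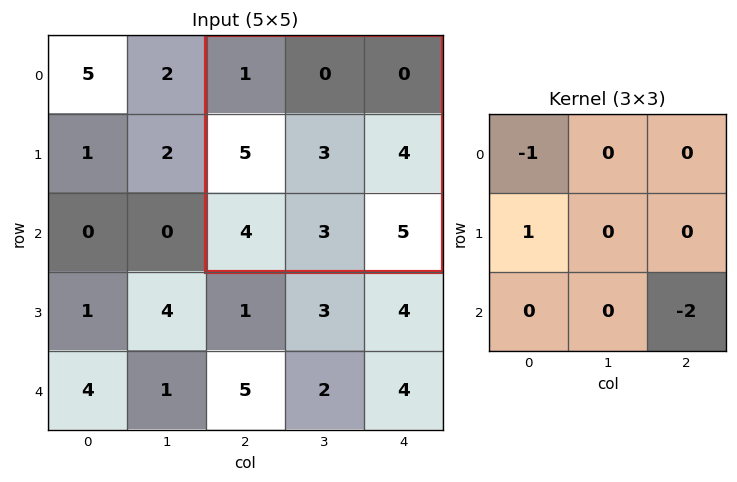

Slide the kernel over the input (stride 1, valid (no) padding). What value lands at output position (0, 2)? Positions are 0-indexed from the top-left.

-6

The receptive field on the input at this output position is [1 0 0 / 5 3 4 / 4 3 5]. Elementwise product with the kernel and sum: 1·-1 + 5·1 + 5·-2.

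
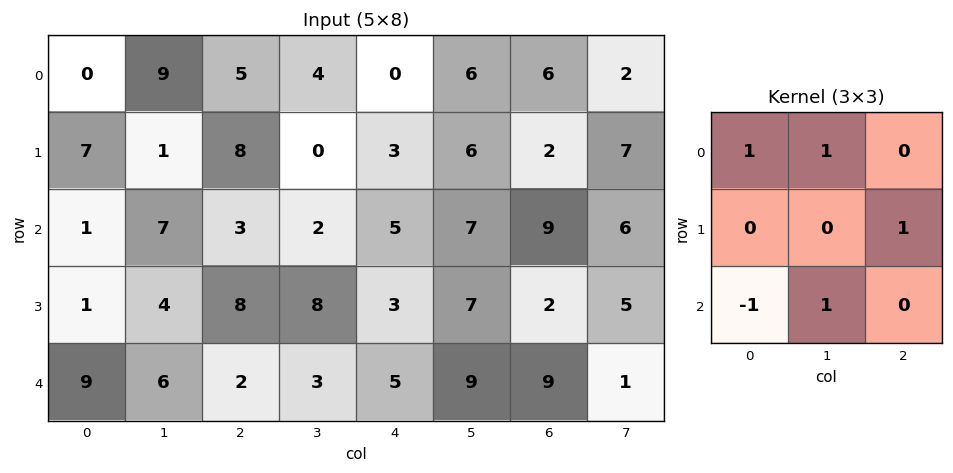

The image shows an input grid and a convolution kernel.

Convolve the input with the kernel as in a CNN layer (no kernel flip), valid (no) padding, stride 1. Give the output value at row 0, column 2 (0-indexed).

11

The receptive field on the input at this output position is [5 4 0 / 8 0 3 / 3 2 5]. Elementwise product with the kernel and sum: 5·1 + 4·1 + 3·1 + 3·-1 + 2·1.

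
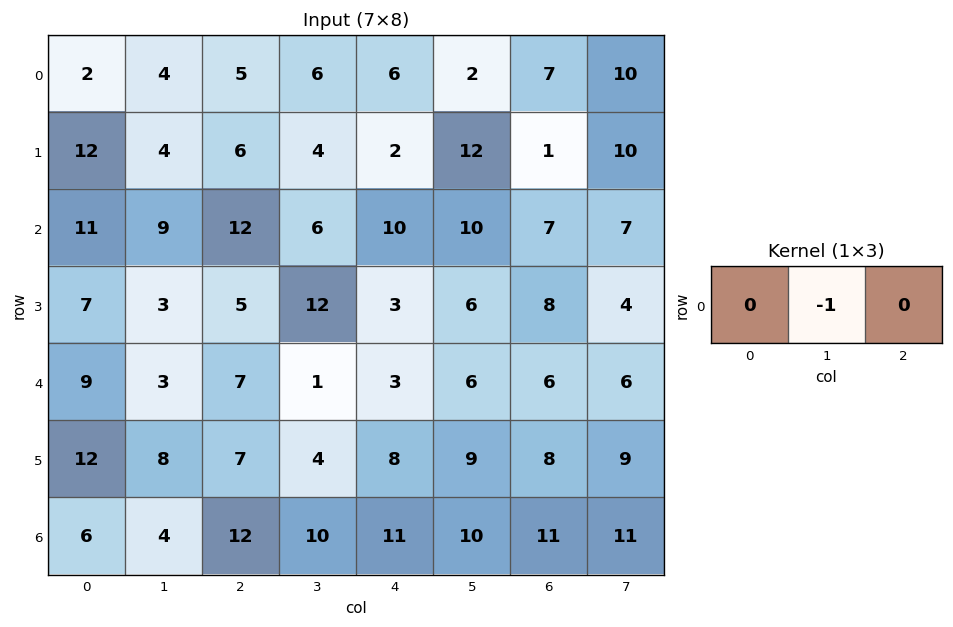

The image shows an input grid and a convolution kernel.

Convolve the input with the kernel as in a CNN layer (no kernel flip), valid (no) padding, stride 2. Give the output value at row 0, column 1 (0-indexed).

The receptive field on the input at this output position is [5 6 6]. Elementwise product with the kernel and sum: 6·-1.

-6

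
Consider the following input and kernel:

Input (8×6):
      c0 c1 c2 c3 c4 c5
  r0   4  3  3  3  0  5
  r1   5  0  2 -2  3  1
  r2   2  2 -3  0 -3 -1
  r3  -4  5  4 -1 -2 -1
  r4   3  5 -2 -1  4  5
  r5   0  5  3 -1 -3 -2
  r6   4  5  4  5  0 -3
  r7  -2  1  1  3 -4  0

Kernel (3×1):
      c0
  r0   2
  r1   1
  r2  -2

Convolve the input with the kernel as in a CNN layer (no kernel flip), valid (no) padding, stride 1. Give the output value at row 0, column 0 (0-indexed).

9

The receptive field on the input at this output position is [4 / 5 / 2]. Elementwise product with the kernel and sum: 4·2 + 5·1 + 2·-2.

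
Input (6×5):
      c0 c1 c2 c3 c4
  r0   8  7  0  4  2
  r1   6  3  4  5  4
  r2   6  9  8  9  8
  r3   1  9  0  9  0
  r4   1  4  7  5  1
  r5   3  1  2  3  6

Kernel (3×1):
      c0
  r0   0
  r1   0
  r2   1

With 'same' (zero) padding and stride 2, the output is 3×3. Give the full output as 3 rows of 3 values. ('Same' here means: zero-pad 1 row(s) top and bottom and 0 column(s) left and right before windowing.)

Output[0,0]: The receptive field on the zero-padded input at this output position is [0 / 8 / 6]. Elementwise product with the kernel and sum: 6·1.
Output[0,1]: The receptive field on the zero-padded input at this output position is [0 / 0 / 4]. Elementwise product with the kernel and sum: 4·1.

6 4 4
1 0 0
3 2 6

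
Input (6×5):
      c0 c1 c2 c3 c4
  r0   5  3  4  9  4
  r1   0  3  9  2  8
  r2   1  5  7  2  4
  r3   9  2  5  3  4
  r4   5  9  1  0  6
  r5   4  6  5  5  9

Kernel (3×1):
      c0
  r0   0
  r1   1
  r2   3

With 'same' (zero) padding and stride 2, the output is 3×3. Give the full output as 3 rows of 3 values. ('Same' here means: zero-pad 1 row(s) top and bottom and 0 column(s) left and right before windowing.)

5 31 28
28 22 16
17 16 33

Output[0,0]: The receptive field on the zero-padded input at this output position is [0 / 5 / 0]. Elementwise product with the kernel and sum: 5·1 + 0·3.
Output[0,1]: The receptive field on the zero-padded input at this output position is [0 / 4 / 9]. Elementwise product with the kernel and sum: 4·1 + 9·3.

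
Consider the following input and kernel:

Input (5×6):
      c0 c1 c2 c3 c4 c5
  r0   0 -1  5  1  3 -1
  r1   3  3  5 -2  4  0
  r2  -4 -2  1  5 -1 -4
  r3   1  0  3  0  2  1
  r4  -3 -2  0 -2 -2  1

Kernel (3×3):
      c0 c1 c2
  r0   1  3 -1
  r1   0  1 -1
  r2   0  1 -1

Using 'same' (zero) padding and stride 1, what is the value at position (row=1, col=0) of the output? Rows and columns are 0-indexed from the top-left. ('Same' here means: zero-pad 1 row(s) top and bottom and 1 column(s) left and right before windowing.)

-1

The receptive field on the zero-padded input at this output position is [0 0 -1 / 0 3 3 / 0 -4 -2]. Elementwise product with the kernel and sum: 0·1 + 0·3 + -1·-1 + 3·1 + 3·-1 + -4·1 + -2·-1.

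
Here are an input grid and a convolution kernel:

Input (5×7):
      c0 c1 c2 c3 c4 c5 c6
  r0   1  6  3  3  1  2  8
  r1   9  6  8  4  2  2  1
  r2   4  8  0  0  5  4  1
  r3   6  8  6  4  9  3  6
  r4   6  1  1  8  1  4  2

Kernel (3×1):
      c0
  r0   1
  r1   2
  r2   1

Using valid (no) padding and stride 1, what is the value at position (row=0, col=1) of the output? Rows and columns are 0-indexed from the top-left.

The receptive field on the input at this output position is [6 / 6 / 8]. Elementwise product with the kernel and sum: 6·1 + 6·2 + 8·1.

26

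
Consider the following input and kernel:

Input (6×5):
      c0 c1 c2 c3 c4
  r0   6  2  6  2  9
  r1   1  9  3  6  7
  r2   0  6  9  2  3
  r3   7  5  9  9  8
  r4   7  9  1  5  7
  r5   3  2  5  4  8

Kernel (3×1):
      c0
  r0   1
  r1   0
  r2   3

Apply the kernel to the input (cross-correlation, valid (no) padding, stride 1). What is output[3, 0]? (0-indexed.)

The receptive field on the input at this output position is [7 / 7 / 3]. Elementwise product with the kernel and sum: 7·1 + 3·3.

16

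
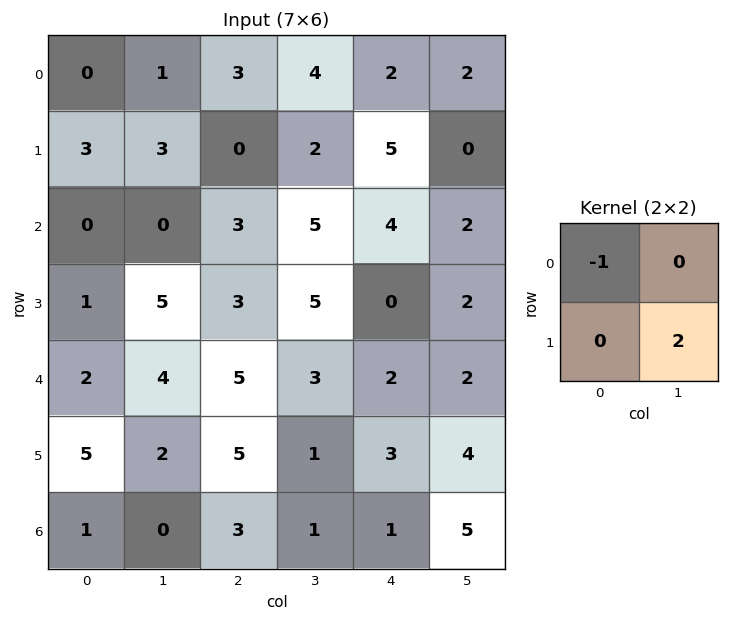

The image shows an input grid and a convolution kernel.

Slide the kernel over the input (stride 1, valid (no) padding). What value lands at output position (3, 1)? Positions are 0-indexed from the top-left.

The receptive field on the input at this output position is [5 3 / 4 5]. Elementwise product with the kernel and sum: 5·-1 + 5·2.

5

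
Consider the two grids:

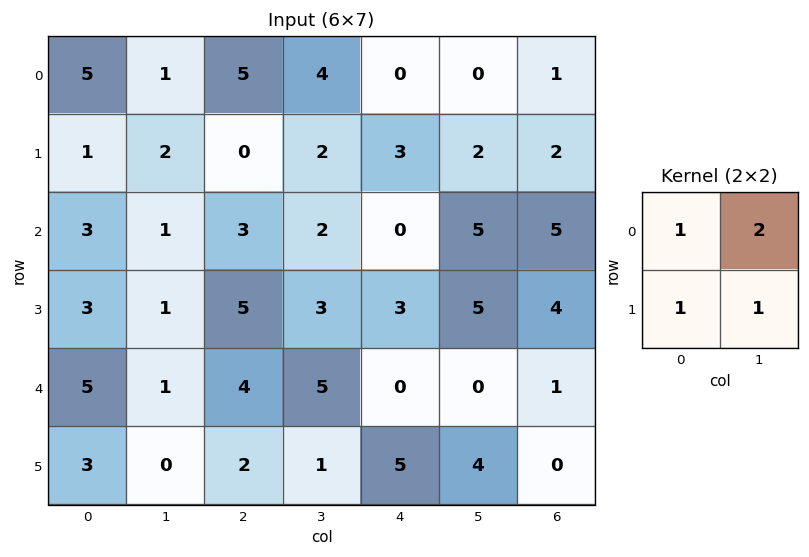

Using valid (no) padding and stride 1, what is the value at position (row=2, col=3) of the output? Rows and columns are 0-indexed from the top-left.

The receptive field on the input at this output position is [2 0 / 3 3]. Elementwise product with the kernel and sum: 2·1 + 0·2 + 3·1 + 3·1.

8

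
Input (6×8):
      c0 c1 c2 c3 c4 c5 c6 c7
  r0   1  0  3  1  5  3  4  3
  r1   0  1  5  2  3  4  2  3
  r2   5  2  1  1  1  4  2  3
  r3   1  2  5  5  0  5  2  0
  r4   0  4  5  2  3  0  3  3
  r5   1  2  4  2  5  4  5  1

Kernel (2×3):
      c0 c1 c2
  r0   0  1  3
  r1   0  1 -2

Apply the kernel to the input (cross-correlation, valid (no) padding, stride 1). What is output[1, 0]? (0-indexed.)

16

The receptive field on the input at this output position is [0 1 5 / 5 2 1]. Elementwise product with the kernel and sum: 1·1 + 5·3 + 2·1 + 1·-2.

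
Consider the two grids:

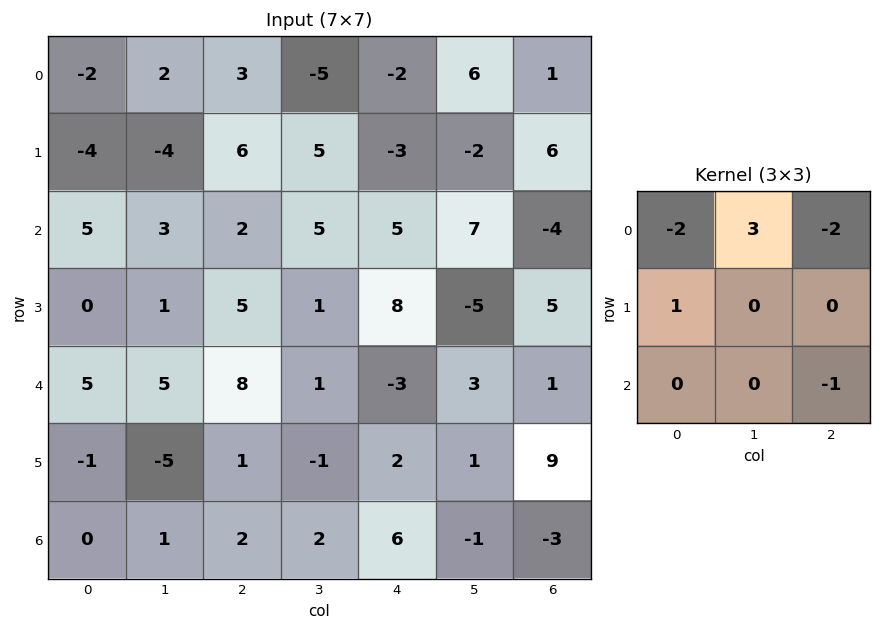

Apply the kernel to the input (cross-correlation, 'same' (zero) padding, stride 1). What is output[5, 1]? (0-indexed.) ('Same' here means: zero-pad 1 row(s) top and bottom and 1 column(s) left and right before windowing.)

-14

The receptive field on the zero-padded input at this output position is [5 5 8 / -1 -5 1 / 0 1 2]. Elementwise product with the kernel and sum: 5·-2 + 5·3 + 8·-2 + -1·1 + 2·-1.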